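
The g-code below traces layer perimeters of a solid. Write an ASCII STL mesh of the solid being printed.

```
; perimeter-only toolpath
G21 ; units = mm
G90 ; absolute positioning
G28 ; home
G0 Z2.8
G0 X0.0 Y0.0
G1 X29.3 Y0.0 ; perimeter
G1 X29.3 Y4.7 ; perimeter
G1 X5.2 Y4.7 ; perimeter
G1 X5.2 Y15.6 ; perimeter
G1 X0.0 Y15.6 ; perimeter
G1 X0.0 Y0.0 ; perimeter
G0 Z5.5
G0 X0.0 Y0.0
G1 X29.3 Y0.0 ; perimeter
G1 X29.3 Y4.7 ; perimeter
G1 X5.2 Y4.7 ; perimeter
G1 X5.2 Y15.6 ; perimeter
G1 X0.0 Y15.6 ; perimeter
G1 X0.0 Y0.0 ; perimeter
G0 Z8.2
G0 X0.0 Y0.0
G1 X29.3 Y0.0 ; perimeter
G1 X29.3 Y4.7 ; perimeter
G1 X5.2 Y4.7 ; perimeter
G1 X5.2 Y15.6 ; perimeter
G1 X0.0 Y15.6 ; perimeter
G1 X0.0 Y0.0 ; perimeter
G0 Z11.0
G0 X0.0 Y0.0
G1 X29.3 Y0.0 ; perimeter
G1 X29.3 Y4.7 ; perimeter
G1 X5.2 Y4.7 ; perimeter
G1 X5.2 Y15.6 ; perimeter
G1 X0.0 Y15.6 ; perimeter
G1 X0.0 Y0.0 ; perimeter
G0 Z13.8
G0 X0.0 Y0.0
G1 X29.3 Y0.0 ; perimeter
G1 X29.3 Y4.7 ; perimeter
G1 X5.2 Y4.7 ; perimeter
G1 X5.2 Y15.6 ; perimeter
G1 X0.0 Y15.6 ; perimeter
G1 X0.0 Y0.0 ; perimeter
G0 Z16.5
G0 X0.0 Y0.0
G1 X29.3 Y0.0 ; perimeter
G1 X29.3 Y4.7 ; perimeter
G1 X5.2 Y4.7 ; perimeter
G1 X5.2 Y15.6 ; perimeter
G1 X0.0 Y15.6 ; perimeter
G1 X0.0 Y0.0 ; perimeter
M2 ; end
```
solid part
  facet normal 0.0000 0.0000 -1.0000
    outer loop
      vertex 29.3 4.7 0.0
      vertex 29.3 0.0 0.0
      vertex 0.0 0.0 0.0
    endloop
  endfacet
  facet normal 0.0000 0.0000 -1.0000
    outer loop
      vertex 5.2 4.7 0.0
      vertex 29.3 4.7 0.0
      vertex 0.0 0.0 0.0
    endloop
  endfacet
  facet normal 0.0000 0.0000 -1.0000
    outer loop
      vertex 5.2 15.6 0.0
      vertex 5.2 4.7 0.0
      vertex 0.0 0.0 0.0
    endloop
  endfacet
  facet normal 0.0000 0.0000 -1.0000
    outer loop
      vertex 0.0 15.6 0.0
      vertex 5.2 15.6 0.0
      vertex 0.0 0.0 0.0
    endloop
  endfacet
  facet normal 0.0000 0.0000 1.0000
    outer loop
      vertex 0.0 0.0 16.5
      vertex 29.3 0.0 16.5
      vertex 29.3 4.7 16.5
    endloop
  endfacet
  facet normal 0.0000 0.0000 1.0000
    outer loop
      vertex 0.0 0.0 16.5
      vertex 29.3 4.7 16.5
      vertex 5.2 4.7 16.5
    endloop
  endfacet
  facet normal 0.0000 0.0000 1.0000
    outer loop
      vertex 0.0 0.0 16.5
      vertex 5.2 4.7 16.5
      vertex 5.2 15.6 16.5
    endloop
  endfacet
  facet normal 0.0000 0.0000 1.0000
    outer loop
      vertex 0.0 0.0 16.5
      vertex 5.2 15.6 16.5
      vertex 0.0 15.6 16.5
    endloop
  endfacet
  facet normal 0.0000 -1.0000 0.0000
    outer loop
      vertex 0.0 0.0 0.0
      vertex 29.3 0.0 0.0
      vertex 29.3 0.0 16.5
    endloop
  endfacet
  facet normal 0.0000 -1.0000 0.0000
    outer loop
      vertex 0.0 0.0 0.0
      vertex 29.3 0.0 16.5
      vertex 0.0 0.0 16.5
    endloop
  endfacet
  facet normal 1.0000 0.0000 0.0000
    outer loop
      vertex 29.3 0.0 0.0
      vertex 29.3 4.7 0.0
      vertex 29.3 4.7 16.5
    endloop
  endfacet
  facet normal 1.0000 0.0000 0.0000
    outer loop
      vertex 29.3 0.0 0.0
      vertex 29.3 4.7 16.5
      vertex 29.3 0.0 16.5
    endloop
  endfacet
  facet normal 0.0000 1.0000 0.0000
    outer loop
      vertex 29.3 4.7 0.0
      vertex 5.2 4.7 0.0
      vertex 5.2 4.7 16.5
    endloop
  endfacet
  facet normal 0.0000 1.0000 0.0000
    outer loop
      vertex 29.3 4.7 0.0
      vertex 5.2 4.7 16.5
      vertex 29.3 4.7 16.5
    endloop
  endfacet
  facet normal 1.0000 0.0000 0.0000
    outer loop
      vertex 5.2 4.7 0.0
      vertex 5.2 15.6 0.0
      vertex 5.2 15.6 16.5
    endloop
  endfacet
  facet normal 1.0000 0.0000 0.0000
    outer loop
      vertex 5.2 4.7 0.0
      vertex 5.2 15.6 16.5
      vertex 5.2 4.7 16.5
    endloop
  endfacet
  facet normal 0.0000 1.0000 0.0000
    outer loop
      vertex 5.2 15.6 0.0
      vertex 0.0 15.6 0.0
      vertex 0.0 15.6 16.5
    endloop
  endfacet
  facet normal 0.0000 1.0000 0.0000
    outer loop
      vertex 5.2 15.6 0.0
      vertex 0.0 15.6 16.5
      vertex 5.2 15.6 16.5
    endloop
  endfacet
  facet normal -1.0000 0.0000 0.0000
    outer loop
      vertex 0.0 15.6 0.0
      vertex 0.0 0.0 0.0
      vertex 0.0 0.0 16.5
    endloop
  endfacet
  facet normal -1.0000 0.0000 0.0000
    outer loop
      vertex 0.0 15.6 0.0
      vertex 0.0 0.0 16.5
      vertex 0.0 15.6 16.5
    endloop
  endfacet
endsolid part

The G0 Z moves step by Δz≈2.8 mm. Every layer's G1 loop is the same polygon, so the solid is a straight extrusion of it from z=0 to z≈16.5. Closing with flat bottom and top caps and triangulating gives 20 facets — an L-shaped prism: outer 29.3 × 15.6 mm, arm thicknesses ≈ 4.7 mm (horizontal) and 5.2 mm (vertical), extruded 16.5 mm in z.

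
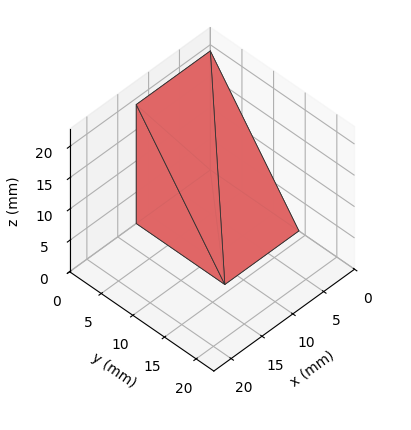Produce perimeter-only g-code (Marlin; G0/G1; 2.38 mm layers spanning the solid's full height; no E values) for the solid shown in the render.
Reading the render: the shape is a wedge (ramp): 12 × 14 mm base, rising to 19 mm along the y=0 edge and sloping linearly to z=0 at y=14 (dimensions read to the nearest mm from the axis ticks). For the g-code, the solid's height is divided into equal slices at the stated Δz and each level perimeter traced with G1 moves after a G0 lift.

; perimeter-only toolpath
G21 ; units = mm
G90 ; absolute positioning
G28 ; home
; layer 1
G0 Z2.38
G0 X0.00 Y0.00
G1 X12.00 Y0.00
G1 X12.00 Y12.25
G1 X0.00 Y12.25
G1 X0.00 Y0.00
; layer 2
G0 Z4.75
G0 X0.00 Y0.00
G1 X12.00 Y0.00
G1 X12.00 Y10.50
G1 X0.00 Y10.50
G1 X0.00 Y0.00
; layer 3
G0 Z7.12
G0 X0.00 Y0.00
G1 X12.00 Y0.00
G1 X12.00 Y8.75
G1 X0.00 Y8.75
G1 X0.00 Y0.00
; layer 4
G0 Z9.50
G0 X0.00 Y0.00
G1 X12.00 Y0.00
G1 X12.00 Y7.00
G1 X0.00 Y7.00
G1 X0.00 Y0.00
; layer 5
G0 Z11.88
G0 X0.00 Y0.00
G1 X12.00 Y0.00
G1 X12.00 Y5.25
G1 X0.00 Y5.25
G1 X0.00 Y0.00
; layer 6
G0 Z14.25
G0 X0.00 Y0.00
G1 X12.00 Y0.00
G1 X12.00 Y3.50
G1 X0.00 Y3.50
G1 X0.00 Y0.00
; layer 7
G0 Z16.62
G0 X0.00 Y0.00
G1 X12.00 Y0.00
G1 X12.00 Y1.75
G1 X0.00 Y1.75
G1 X0.00 Y0.00
M2 ; end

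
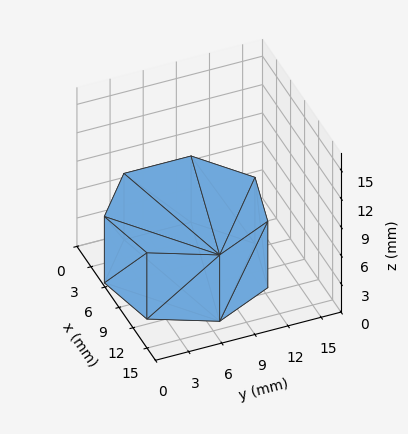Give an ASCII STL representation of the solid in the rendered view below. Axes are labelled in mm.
Reading the render: the shape is a regular 7-sided prism (a cylinder approximated with 7 flat sides), circumscribed radius ≈ 7 mm, height ≈ 7 mm (dimensions read to the nearest mm from the axis ticks). For the STL, each face is triangulated and given an outward normal.

solid part
  facet normal 0.0000 0.0000 -1.0000
    outer loop
      vertex 5.44 13.82 0.00
      vertex 11.36 12.47 0.00
      vertex 14.00 7.00 0.00
    endloop
  endfacet
  facet normal 0.0000 0.0000 -1.0000
    outer loop
      vertex 0.69 10.04 0.00
      vertex 5.44 13.82 0.00
      vertex 14.00 7.00 0.00
    endloop
  endfacet
  facet normal 0.0000 0.0000 -1.0000
    outer loop
      vertex 0.69 3.96 0.00
      vertex 0.69 10.04 0.00
      vertex 14.00 7.00 0.00
    endloop
  endfacet
  facet normal 0.0000 0.0000 -1.0000
    outer loop
      vertex 5.44 0.18 0.00
      vertex 0.69 3.96 0.00
      vertex 14.00 7.00 0.00
    endloop
  endfacet
  facet normal 0.0000 0.0000 -1.0000
    outer loop
      vertex 11.36 1.53 0.00
      vertex 5.44 0.18 0.00
      vertex 14.00 7.00 0.00
    endloop
  endfacet
  facet normal 0.0000 0.0000 1.0000
    outer loop
      vertex 14.00 7.00 7.00
      vertex 11.36 12.47 7.00
      vertex 5.44 13.82 7.00
    endloop
  endfacet
  facet normal 0.0000 0.0000 1.0000
    outer loop
      vertex 14.00 7.00 7.00
      vertex 5.44 13.82 7.00
      vertex 0.69 10.04 7.00
    endloop
  endfacet
  facet normal 0.0000 0.0000 1.0000
    outer loop
      vertex 14.00 7.00 7.00
      vertex 0.69 10.04 7.00
      vertex 0.69 3.96 7.00
    endloop
  endfacet
  facet normal 0.0000 0.0000 1.0000
    outer loop
      vertex 14.00 7.00 7.00
      vertex 0.69 3.96 7.00
      vertex 5.44 0.18 7.00
    endloop
  endfacet
  facet normal 0.0000 0.0000 1.0000
    outer loop
      vertex 14.00 7.00 7.00
      vertex 5.44 0.18 7.00
      vertex 11.36 1.53 7.00
    endloop
  endfacet
  facet normal 0.9006 0.4347 0.0000
    outer loop
      vertex 14.00 7.00 0.00
      vertex 11.36 12.47 0.00
      vertex 11.36 12.47 7.00
    endloop
  endfacet
  facet normal 0.9006 0.4347 0.0000
    outer loop
      vertex 14.00 7.00 0.00
      vertex 11.36 12.47 7.00
      vertex 14.00 7.00 7.00
    endloop
  endfacet
  facet normal 0.2223 0.9750 0.0000
    outer loop
      vertex 11.36 12.47 0.00
      vertex 5.44 13.82 0.00
      vertex 5.44 13.82 7.00
    endloop
  endfacet
  facet normal 0.2223 0.9750 0.0000
    outer loop
      vertex 11.36 12.47 0.00
      vertex 5.44 13.82 7.00
      vertex 11.36 12.47 7.00
    endloop
  endfacet
  facet normal -0.6227 0.7825 0.0000
    outer loop
      vertex 5.44 13.82 0.00
      vertex 0.69 10.04 0.00
      vertex 0.69 10.04 7.00
    endloop
  endfacet
  facet normal -0.6227 0.7825 0.0000
    outer loop
      vertex 5.44 13.82 0.00
      vertex 0.69 10.04 7.00
      vertex 5.44 13.82 7.00
    endloop
  endfacet
  facet normal -1.0000 0.0000 0.0000
    outer loop
      vertex 0.69 10.04 0.00
      vertex 0.69 3.96 0.00
      vertex 0.69 3.96 7.00
    endloop
  endfacet
  facet normal -1.0000 0.0000 0.0000
    outer loop
      vertex 0.69 10.04 0.00
      vertex 0.69 3.96 7.00
      vertex 0.69 10.04 7.00
    endloop
  endfacet
  facet normal -0.6227 -0.7825 0.0000
    outer loop
      vertex 0.69 3.96 0.00
      vertex 5.44 0.18 0.00
      vertex 5.44 0.18 7.00
    endloop
  endfacet
  facet normal -0.6227 -0.7825 0.0000
    outer loop
      vertex 0.69 3.96 0.00
      vertex 5.44 0.18 7.00
      vertex 0.69 3.96 7.00
    endloop
  endfacet
  facet normal 0.2223 -0.9750 0.0000
    outer loop
      vertex 5.44 0.18 0.00
      vertex 11.36 1.53 0.00
      vertex 11.36 1.53 7.00
    endloop
  endfacet
  facet normal 0.2223 -0.9750 0.0000
    outer loop
      vertex 5.44 0.18 0.00
      vertex 11.36 1.53 7.00
      vertex 5.44 0.18 7.00
    endloop
  endfacet
  facet normal 0.9006 -0.4347 0.0000
    outer loop
      vertex 11.36 1.53 0.00
      vertex 14.00 7.00 0.00
      vertex 14.00 7.00 7.00
    endloop
  endfacet
  facet normal 0.9006 -0.4347 0.0000
    outer loop
      vertex 11.36 1.53 0.00
      vertex 14.00 7.00 7.00
      vertex 11.36 1.53 7.00
    endloop
  endfacet
endsolid part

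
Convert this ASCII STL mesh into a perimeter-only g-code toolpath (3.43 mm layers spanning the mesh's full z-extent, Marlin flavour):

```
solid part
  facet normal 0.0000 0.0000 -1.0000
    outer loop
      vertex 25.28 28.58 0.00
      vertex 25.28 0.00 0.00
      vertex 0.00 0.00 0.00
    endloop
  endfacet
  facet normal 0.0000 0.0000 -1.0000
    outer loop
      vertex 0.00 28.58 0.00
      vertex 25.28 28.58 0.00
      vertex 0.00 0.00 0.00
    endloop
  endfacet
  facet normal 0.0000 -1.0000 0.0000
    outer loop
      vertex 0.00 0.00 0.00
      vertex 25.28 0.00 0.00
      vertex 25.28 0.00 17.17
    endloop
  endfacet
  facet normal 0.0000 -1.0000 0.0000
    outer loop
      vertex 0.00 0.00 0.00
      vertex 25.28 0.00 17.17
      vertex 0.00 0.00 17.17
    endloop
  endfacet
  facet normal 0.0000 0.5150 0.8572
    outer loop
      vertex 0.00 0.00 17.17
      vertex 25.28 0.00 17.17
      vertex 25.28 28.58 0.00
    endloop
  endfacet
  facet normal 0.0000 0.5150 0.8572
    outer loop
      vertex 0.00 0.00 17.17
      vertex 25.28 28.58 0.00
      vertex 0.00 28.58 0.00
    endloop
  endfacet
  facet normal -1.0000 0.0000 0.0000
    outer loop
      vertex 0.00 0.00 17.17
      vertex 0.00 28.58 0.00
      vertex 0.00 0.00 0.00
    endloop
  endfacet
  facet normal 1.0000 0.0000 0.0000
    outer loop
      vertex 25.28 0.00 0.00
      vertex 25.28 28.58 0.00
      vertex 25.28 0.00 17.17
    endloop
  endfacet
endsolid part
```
; perimeter-only toolpath
G21 ; units = mm
G90 ; absolute positioning
G28 ; home
; layer 1
G0 Z3.43
G0 X0.00 Y0.00
G1 X25.28 Y0.00
G1 X25.28 Y22.86
G1 X0.00 Y22.86
G1 X0.00 Y0.00
; layer 2
G0 Z6.87
G0 X0.00 Y0.00
G1 X25.28 Y0.00
G1 X25.28 Y17.15
G1 X0.00 Y17.15
G1 X0.00 Y0.00
; layer 3
G0 Z10.30
G0 X0.00 Y0.00
G1 X25.28 Y0.00
G1 X25.28 Y11.43
G1 X0.00 Y11.43
G1 X0.00 Y0.00
; layer 4
G0 Z13.74
G0 X0.00 Y0.00
G1 X25.28 Y0.00
G1 X25.28 Y5.72
G1 X0.00 Y5.72
G1 X0.00 Y0.00
M2 ; end

The solid is a wedge (ramp): 25.3 × 28.6 mm base, rising to 17.2 mm along the y=0 edge and sloping linearly to z=0 at y=28.6. Slicing at Δz = 3.43 mm — 5 equal slices spanning the solid's height, so layer i sits at z = i·h/5 — gives 4 non-empty perimeters. Each is a 4-segment closed polygon; G0 lifts to the layer z and rapids to the start vertex, then G1 traces the edges. The cross-section shrinks linearly with z (the slice at the apex is degenerate and omitted).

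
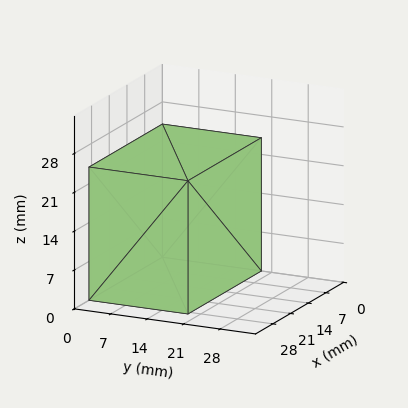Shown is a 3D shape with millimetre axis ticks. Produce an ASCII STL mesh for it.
Reading the render: the shape is a rectangular box, roughly 29 × 19 mm footprint and 24 mm tall (dimensions read to the nearest mm from the axis ticks). For the STL, each face is triangulated and given an outward normal.

solid part
  facet normal 0.0000 0.0000 -1.0000
    outer loop
      vertex 29.000 19.000 0.000
      vertex 29.000 0.000 0.000
      vertex 0.000 0.000 0.000
    endloop
  endfacet
  facet normal 0.0000 0.0000 -1.0000
    outer loop
      vertex 0.000 19.000 0.000
      vertex 29.000 19.000 0.000
      vertex 0.000 0.000 0.000
    endloop
  endfacet
  facet normal 0.0000 0.0000 1.0000
    outer loop
      vertex 0.000 0.000 24.000
      vertex 29.000 0.000 24.000
      vertex 29.000 19.000 24.000
    endloop
  endfacet
  facet normal 0.0000 0.0000 1.0000
    outer loop
      vertex 0.000 0.000 24.000
      vertex 29.000 19.000 24.000
      vertex 0.000 19.000 24.000
    endloop
  endfacet
  facet normal 0.0000 -1.0000 0.0000
    outer loop
      vertex 0.000 0.000 0.000
      vertex 29.000 0.000 0.000
      vertex 29.000 0.000 24.000
    endloop
  endfacet
  facet normal 0.0000 -1.0000 0.0000
    outer loop
      vertex 0.000 0.000 0.000
      vertex 29.000 0.000 24.000
      vertex 0.000 0.000 24.000
    endloop
  endfacet
  facet normal 0.0000 1.0000 0.0000
    outer loop
      vertex 29.000 19.000 24.000
      vertex 29.000 19.000 0.000
      vertex 0.000 19.000 0.000
    endloop
  endfacet
  facet normal 0.0000 1.0000 0.0000
    outer loop
      vertex 0.000 19.000 24.000
      vertex 29.000 19.000 24.000
      vertex 0.000 19.000 0.000
    endloop
  endfacet
  facet normal -1.0000 0.0000 0.0000
    outer loop
      vertex 0.000 19.000 24.000
      vertex 0.000 19.000 0.000
      vertex 0.000 0.000 0.000
    endloop
  endfacet
  facet normal -1.0000 0.0000 0.0000
    outer loop
      vertex 0.000 0.000 24.000
      vertex 0.000 19.000 24.000
      vertex 0.000 0.000 0.000
    endloop
  endfacet
  facet normal 1.0000 0.0000 0.0000
    outer loop
      vertex 29.000 0.000 0.000
      vertex 29.000 19.000 0.000
      vertex 29.000 19.000 24.000
    endloop
  endfacet
  facet normal 1.0000 0.0000 0.0000
    outer loop
      vertex 29.000 0.000 0.000
      vertex 29.000 19.000 24.000
      vertex 29.000 0.000 24.000
    endloop
  endfacet
endsolid part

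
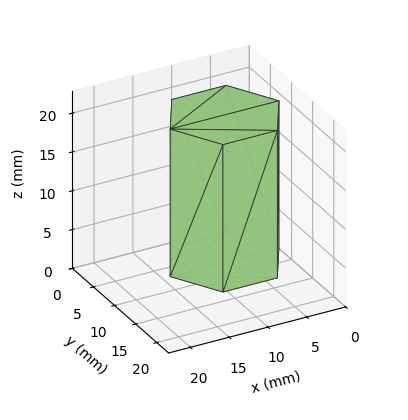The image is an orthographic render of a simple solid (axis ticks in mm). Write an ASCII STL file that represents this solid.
Reading the render: the shape is a regular 6-sided prism (a cylinder approximated with 6 flat sides), circumscribed radius ≈ 7 mm, height ≈ 19 mm (dimensions read to the nearest mm from the axis ticks). For the STL, each face is triangulated and given an outward normal.

solid part
  facet normal 0.0000 0.0000 -1.0000
    outer loop
      vertex 3.500 13.062 0.000
      vertex 10.500 13.062 0.000
      vertex 14.000 7.000 0.000
    endloop
  endfacet
  facet normal 0.0000 0.0000 -1.0000
    outer loop
      vertex 0.000 7.000 0.000
      vertex 3.500 13.062 0.000
      vertex 14.000 7.000 0.000
    endloop
  endfacet
  facet normal 0.0000 0.0000 -1.0000
    outer loop
      vertex 3.500 0.938 0.000
      vertex 0.000 7.000 0.000
      vertex 14.000 7.000 0.000
    endloop
  endfacet
  facet normal 0.0000 0.0000 -1.0000
    outer loop
      vertex 10.500 0.938 0.000
      vertex 3.500 0.938 0.000
      vertex 14.000 7.000 0.000
    endloop
  endfacet
  facet normal 0.0000 0.0000 1.0000
    outer loop
      vertex 14.000 7.000 19.000
      vertex 10.500 13.062 19.000
      vertex 3.500 13.062 19.000
    endloop
  endfacet
  facet normal 0.0000 0.0000 1.0000
    outer loop
      vertex 14.000 7.000 19.000
      vertex 3.500 13.062 19.000
      vertex 0.000 7.000 19.000
    endloop
  endfacet
  facet normal 0.0000 0.0000 1.0000
    outer loop
      vertex 14.000 7.000 19.000
      vertex 0.000 7.000 19.000
      vertex 3.500 0.938 19.000
    endloop
  endfacet
  facet normal 0.0000 0.0000 1.0000
    outer loop
      vertex 14.000 7.000 19.000
      vertex 3.500 0.938 19.000
      vertex 10.500 0.938 19.000
    endloop
  endfacet
  facet normal 0.8660 0.5000 0.0000
    outer loop
      vertex 14.000 7.000 0.000
      vertex 10.500 13.062 0.000
      vertex 10.500 13.062 19.000
    endloop
  endfacet
  facet normal 0.8660 0.5000 0.0000
    outer loop
      vertex 14.000 7.000 0.000
      vertex 10.500 13.062 19.000
      vertex 14.000 7.000 19.000
    endloop
  endfacet
  facet normal 0.0000 1.0000 0.0000
    outer loop
      vertex 10.500 13.062 0.000
      vertex 3.500 13.062 0.000
      vertex 3.500 13.062 19.000
    endloop
  endfacet
  facet normal 0.0000 1.0000 0.0000
    outer loop
      vertex 10.500 13.062 0.000
      vertex 3.500 13.062 19.000
      vertex 10.500 13.062 19.000
    endloop
  endfacet
  facet normal -0.8660 0.5000 0.0000
    outer loop
      vertex 3.500 13.062 0.000
      vertex 0.000 7.000 0.000
      vertex 0.000 7.000 19.000
    endloop
  endfacet
  facet normal -0.8660 0.5000 0.0000
    outer loop
      vertex 3.500 13.062 0.000
      vertex 0.000 7.000 19.000
      vertex 3.500 13.062 19.000
    endloop
  endfacet
  facet normal -0.8660 -0.5000 0.0000
    outer loop
      vertex 0.000 7.000 0.000
      vertex 3.500 0.938 0.000
      vertex 3.500 0.938 19.000
    endloop
  endfacet
  facet normal -0.8660 -0.5000 0.0000
    outer loop
      vertex 0.000 7.000 0.000
      vertex 3.500 0.938 19.000
      vertex 0.000 7.000 19.000
    endloop
  endfacet
  facet normal 0.0000 -1.0000 0.0000
    outer loop
      vertex 3.500 0.938 0.000
      vertex 10.500 0.938 0.000
      vertex 10.500 0.938 19.000
    endloop
  endfacet
  facet normal 0.0000 -1.0000 0.0000
    outer loop
      vertex 3.500 0.938 0.000
      vertex 10.500 0.938 19.000
      vertex 3.500 0.938 19.000
    endloop
  endfacet
  facet normal 0.8660 -0.5000 0.0000
    outer loop
      vertex 10.500 0.938 0.000
      vertex 14.000 7.000 0.000
      vertex 14.000 7.000 19.000
    endloop
  endfacet
  facet normal 0.8660 -0.5000 0.0000
    outer loop
      vertex 10.500 0.938 0.000
      vertex 14.000 7.000 19.000
      vertex 10.500 0.938 19.000
    endloop
  endfacet
endsolid part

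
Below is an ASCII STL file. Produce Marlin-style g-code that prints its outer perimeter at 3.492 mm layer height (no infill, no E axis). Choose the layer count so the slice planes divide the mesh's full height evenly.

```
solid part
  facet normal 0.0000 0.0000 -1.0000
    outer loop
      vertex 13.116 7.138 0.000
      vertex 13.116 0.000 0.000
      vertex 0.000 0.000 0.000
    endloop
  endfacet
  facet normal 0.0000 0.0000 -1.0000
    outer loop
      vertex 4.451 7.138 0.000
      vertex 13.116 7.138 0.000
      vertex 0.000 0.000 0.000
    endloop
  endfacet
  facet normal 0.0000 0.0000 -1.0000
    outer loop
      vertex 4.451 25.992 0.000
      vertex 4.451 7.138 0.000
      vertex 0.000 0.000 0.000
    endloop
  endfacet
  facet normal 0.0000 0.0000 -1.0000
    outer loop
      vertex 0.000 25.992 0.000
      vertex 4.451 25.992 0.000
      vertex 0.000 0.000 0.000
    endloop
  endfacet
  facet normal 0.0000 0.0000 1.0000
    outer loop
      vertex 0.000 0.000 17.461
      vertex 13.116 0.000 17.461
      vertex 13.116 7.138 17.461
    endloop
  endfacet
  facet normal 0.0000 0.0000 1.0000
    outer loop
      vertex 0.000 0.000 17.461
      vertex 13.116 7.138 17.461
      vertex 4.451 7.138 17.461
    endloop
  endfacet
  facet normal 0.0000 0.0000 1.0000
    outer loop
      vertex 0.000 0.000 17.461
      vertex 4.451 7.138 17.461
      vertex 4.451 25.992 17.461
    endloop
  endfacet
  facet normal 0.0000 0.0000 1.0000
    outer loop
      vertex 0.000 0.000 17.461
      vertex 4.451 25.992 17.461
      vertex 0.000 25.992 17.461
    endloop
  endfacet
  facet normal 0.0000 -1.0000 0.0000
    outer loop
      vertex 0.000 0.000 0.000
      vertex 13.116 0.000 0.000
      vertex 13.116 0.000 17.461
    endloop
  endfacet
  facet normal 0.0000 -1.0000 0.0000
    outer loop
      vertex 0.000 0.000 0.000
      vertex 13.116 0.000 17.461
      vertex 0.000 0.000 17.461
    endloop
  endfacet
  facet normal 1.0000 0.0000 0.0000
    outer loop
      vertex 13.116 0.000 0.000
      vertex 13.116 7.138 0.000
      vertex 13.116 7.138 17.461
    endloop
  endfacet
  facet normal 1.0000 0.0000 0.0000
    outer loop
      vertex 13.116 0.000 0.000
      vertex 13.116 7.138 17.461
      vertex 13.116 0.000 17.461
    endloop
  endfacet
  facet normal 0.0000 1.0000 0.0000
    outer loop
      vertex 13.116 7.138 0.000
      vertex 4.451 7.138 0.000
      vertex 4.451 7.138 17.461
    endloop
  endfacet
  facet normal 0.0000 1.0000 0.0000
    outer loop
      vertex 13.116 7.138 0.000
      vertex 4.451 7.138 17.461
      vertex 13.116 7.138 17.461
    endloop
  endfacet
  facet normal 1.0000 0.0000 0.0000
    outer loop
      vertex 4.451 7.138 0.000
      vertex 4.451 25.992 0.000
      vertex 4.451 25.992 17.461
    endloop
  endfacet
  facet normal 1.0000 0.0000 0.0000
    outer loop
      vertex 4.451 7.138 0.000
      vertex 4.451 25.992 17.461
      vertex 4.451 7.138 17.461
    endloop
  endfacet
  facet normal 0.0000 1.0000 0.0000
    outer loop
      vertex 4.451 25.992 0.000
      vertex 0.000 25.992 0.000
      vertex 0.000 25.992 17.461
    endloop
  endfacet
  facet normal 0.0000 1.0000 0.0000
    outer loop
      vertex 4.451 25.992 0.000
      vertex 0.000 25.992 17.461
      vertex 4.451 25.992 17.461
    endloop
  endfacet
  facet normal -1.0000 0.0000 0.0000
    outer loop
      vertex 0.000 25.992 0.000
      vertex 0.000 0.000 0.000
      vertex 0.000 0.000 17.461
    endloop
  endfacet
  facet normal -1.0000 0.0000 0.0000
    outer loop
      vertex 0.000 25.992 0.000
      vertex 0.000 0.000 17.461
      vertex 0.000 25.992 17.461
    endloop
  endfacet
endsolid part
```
; perimeter-only toolpath
G21 ; units = mm
G90 ; absolute positioning
G28 ; home
; layer 1
G0 Z3.492
G0 X0.000 Y0.000
G1 X13.116 Y0.000
G1 X13.116 Y7.138
G1 X4.451 Y7.138
G1 X4.451 Y25.992
G1 X0.000 Y25.992
G1 X0.000 Y0.000
; layer 2
G0 Z6.984
G0 X0.000 Y0.000
G1 X13.116 Y0.000
G1 X13.116 Y7.138
G1 X4.451 Y7.138
G1 X4.451 Y25.992
G1 X0.000 Y25.992
G1 X0.000 Y0.000
; layer 3
G0 Z10.477
G0 X0.000 Y0.000
G1 X13.116 Y0.000
G1 X13.116 Y7.138
G1 X4.451 Y7.138
G1 X4.451 Y25.992
G1 X0.000 Y25.992
G1 X0.000 Y0.000
; layer 4
G0 Z13.969
G0 X0.000 Y0.000
G1 X13.116 Y0.000
G1 X13.116 Y7.138
G1 X4.451 Y7.138
G1 X4.451 Y25.992
G1 X0.000 Y25.992
G1 X0.000 Y0.000
; layer 5
G0 Z17.461
G0 X0.000 Y0.000
G1 X13.116 Y0.000
G1 X13.116 Y7.138
G1 X4.451 Y7.138
G1 X4.451 Y25.992
G1 X0.000 Y25.992
G1 X0.000 Y0.000
M2 ; end

The solid is an L-shaped prism: outer 13.1 × 26 mm, arm thicknesses ≈ 7.14 mm (horizontal) and 4.45 mm (vertical), extruded 17.5 mm in z. Slicing at Δz = 3.492 mm — 5 equal slices spanning the solid's height, so layer i sits at z = i·h/5 — gives 5 non-empty perimeters. Each is a 6-segment closed polygon; G0 lifts to the layer z and rapids to the start vertex, then G1 traces the edges.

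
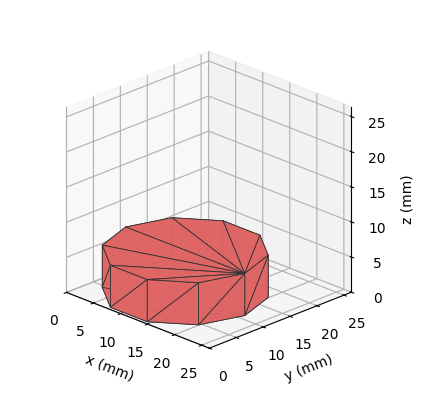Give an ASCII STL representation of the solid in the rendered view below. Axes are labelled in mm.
Reading the render: the shape is a regular 10-sided prism (a cylinder approximated with 10 flat sides), circumscribed radius ≈ 11 mm, height ≈ 6 mm (dimensions read to the nearest mm from the axis ticks). For the STL, each face is triangulated and given an outward normal.

solid part
  facet normal 0.0000 0.0000 -1.0000
    outer loop
      vertex 14.399 21.462 0.000
      vertex 19.899 17.466 0.000
      vertex 22.000 11.000 0.000
    endloop
  endfacet
  facet normal 0.0000 0.0000 -1.0000
    outer loop
      vertex 7.601 21.462 0.000
      vertex 14.399 21.462 0.000
      vertex 22.000 11.000 0.000
    endloop
  endfacet
  facet normal 0.0000 0.0000 -1.0000
    outer loop
      vertex 2.101 17.466 0.000
      vertex 7.601 21.462 0.000
      vertex 22.000 11.000 0.000
    endloop
  endfacet
  facet normal 0.0000 0.0000 -1.0000
    outer loop
      vertex 0.000 11.000 0.000
      vertex 2.101 17.466 0.000
      vertex 22.000 11.000 0.000
    endloop
  endfacet
  facet normal 0.0000 0.0000 -1.0000
    outer loop
      vertex 2.101 4.534 0.000
      vertex 0.000 11.000 0.000
      vertex 22.000 11.000 0.000
    endloop
  endfacet
  facet normal 0.0000 0.0000 -1.0000
    outer loop
      vertex 7.601 0.538 0.000
      vertex 2.101 4.534 0.000
      vertex 22.000 11.000 0.000
    endloop
  endfacet
  facet normal 0.0000 0.0000 -1.0000
    outer loop
      vertex 14.399 0.538 0.000
      vertex 7.601 0.538 0.000
      vertex 22.000 11.000 0.000
    endloop
  endfacet
  facet normal 0.0000 0.0000 -1.0000
    outer loop
      vertex 19.899 4.534 0.000
      vertex 14.399 0.538 0.000
      vertex 22.000 11.000 0.000
    endloop
  endfacet
  facet normal 0.0000 0.0000 1.0000
    outer loop
      vertex 22.000 11.000 6.000
      vertex 19.899 17.466 6.000
      vertex 14.399 21.462 6.000
    endloop
  endfacet
  facet normal 0.0000 0.0000 1.0000
    outer loop
      vertex 22.000 11.000 6.000
      vertex 14.399 21.462 6.000
      vertex 7.601 21.462 6.000
    endloop
  endfacet
  facet normal 0.0000 0.0000 1.0000
    outer loop
      vertex 22.000 11.000 6.000
      vertex 7.601 21.462 6.000
      vertex 2.101 17.466 6.000
    endloop
  endfacet
  facet normal 0.0000 0.0000 1.0000
    outer loop
      vertex 22.000 11.000 6.000
      vertex 2.101 17.466 6.000
      vertex 0.000 11.000 6.000
    endloop
  endfacet
  facet normal 0.0000 0.0000 1.0000
    outer loop
      vertex 22.000 11.000 6.000
      vertex 0.000 11.000 6.000
      vertex 2.101 4.534 6.000
    endloop
  endfacet
  facet normal 0.0000 0.0000 1.0000
    outer loop
      vertex 22.000 11.000 6.000
      vertex 2.101 4.534 6.000
      vertex 7.601 0.538 6.000
    endloop
  endfacet
  facet normal 0.0000 0.0000 1.0000
    outer loop
      vertex 22.000 11.000 6.000
      vertex 7.601 0.538 6.000
      vertex 14.399 0.538 6.000
    endloop
  endfacet
  facet normal 0.0000 0.0000 1.0000
    outer loop
      vertex 22.000 11.000 6.000
      vertex 14.399 0.538 6.000
      vertex 19.899 4.534 6.000
    endloop
  endfacet
  facet normal 0.9511 0.3090 0.0000
    outer loop
      vertex 22.000 11.000 0.000
      vertex 19.899 17.466 0.000
      vertex 19.899 17.466 6.000
    endloop
  endfacet
  facet normal 0.9511 0.3090 0.0000
    outer loop
      vertex 22.000 11.000 0.000
      vertex 19.899 17.466 6.000
      vertex 22.000 11.000 6.000
    endloop
  endfacet
  facet normal 0.5878 0.8090 0.0000
    outer loop
      vertex 19.899 17.466 0.000
      vertex 14.399 21.462 0.000
      vertex 14.399 21.462 6.000
    endloop
  endfacet
  facet normal 0.5878 0.8090 0.0000
    outer loop
      vertex 19.899 17.466 0.000
      vertex 14.399 21.462 6.000
      vertex 19.899 17.466 6.000
    endloop
  endfacet
  facet normal 0.0000 1.0000 0.0000
    outer loop
      vertex 14.399 21.462 0.000
      vertex 7.601 21.462 0.000
      vertex 7.601 21.462 6.000
    endloop
  endfacet
  facet normal 0.0000 1.0000 0.0000
    outer loop
      vertex 14.399 21.462 0.000
      vertex 7.601 21.462 6.000
      vertex 14.399 21.462 6.000
    endloop
  endfacet
  facet normal -0.5878 0.8090 0.0000
    outer loop
      vertex 7.601 21.462 0.000
      vertex 2.101 17.466 0.000
      vertex 2.101 17.466 6.000
    endloop
  endfacet
  facet normal -0.5878 0.8090 0.0000
    outer loop
      vertex 7.601 21.462 0.000
      vertex 2.101 17.466 6.000
      vertex 7.601 21.462 6.000
    endloop
  endfacet
  facet normal -0.9511 0.3090 0.0000
    outer loop
      vertex 2.101 17.466 0.000
      vertex 0.000 11.000 0.000
      vertex 0.000 11.000 6.000
    endloop
  endfacet
  facet normal -0.9511 0.3090 0.0000
    outer loop
      vertex 2.101 17.466 0.000
      vertex 0.000 11.000 6.000
      vertex 2.101 17.466 6.000
    endloop
  endfacet
  facet normal -0.9511 -0.3090 0.0000
    outer loop
      vertex 0.000 11.000 0.000
      vertex 2.101 4.534 0.000
      vertex 2.101 4.534 6.000
    endloop
  endfacet
  facet normal -0.9511 -0.3090 0.0000
    outer loop
      vertex 0.000 11.000 0.000
      vertex 2.101 4.534 6.000
      vertex 0.000 11.000 6.000
    endloop
  endfacet
  facet normal -0.5878 -0.8090 0.0000
    outer loop
      vertex 2.101 4.534 0.000
      vertex 7.601 0.538 0.000
      vertex 7.601 0.538 6.000
    endloop
  endfacet
  facet normal -0.5878 -0.8090 0.0000
    outer loop
      vertex 2.101 4.534 0.000
      vertex 7.601 0.538 6.000
      vertex 2.101 4.534 6.000
    endloop
  endfacet
  facet normal 0.0000 -1.0000 0.0000
    outer loop
      vertex 7.601 0.538 0.000
      vertex 14.399 0.538 0.000
      vertex 14.399 0.538 6.000
    endloop
  endfacet
  facet normal 0.0000 -1.0000 0.0000
    outer loop
      vertex 7.601 0.538 0.000
      vertex 14.399 0.538 6.000
      vertex 7.601 0.538 6.000
    endloop
  endfacet
  facet normal 0.5878 -0.8090 0.0000
    outer loop
      vertex 14.399 0.538 0.000
      vertex 19.899 4.534 0.000
      vertex 19.899 4.534 6.000
    endloop
  endfacet
  facet normal 0.5878 -0.8090 0.0000
    outer loop
      vertex 14.399 0.538 0.000
      vertex 19.899 4.534 6.000
      vertex 14.399 0.538 6.000
    endloop
  endfacet
  facet normal 0.9511 -0.3090 0.0000
    outer loop
      vertex 19.899 4.534 0.000
      vertex 22.000 11.000 0.000
      vertex 22.000 11.000 6.000
    endloop
  endfacet
  facet normal 0.9511 -0.3090 0.0000
    outer loop
      vertex 19.899 4.534 0.000
      vertex 22.000 11.000 6.000
      vertex 19.899 4.534 6.000
    endloop
  endfacet
endsolid part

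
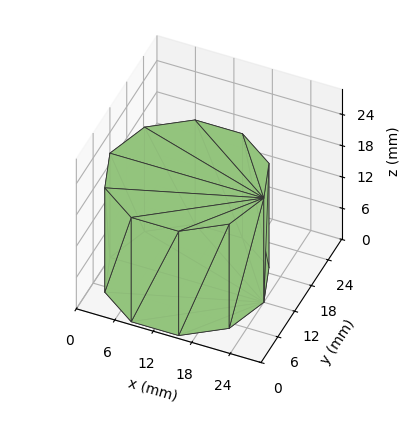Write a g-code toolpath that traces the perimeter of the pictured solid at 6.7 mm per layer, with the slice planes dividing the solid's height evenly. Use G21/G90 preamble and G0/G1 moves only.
Reading the render: the shape is a regular 10-sided prism (a cylinder approximated with 10 flat sides), circumscribed radius ≈ 12 mm, height ≈ 20 mm (dimensions read to the nearest mm from the axis ticks). For the g-code, the solid's height is divided into equal slices at the stated Δz and each level perimeter traced with G1 moves after a G0 lift.

; perimeter-only toolpath
G21 ; units = mm
G90 ; absolute positioning
G28 ; home
; layer 1
G0 Z6.7
G0 X24.0 Y12.0
G1 X21.7 Y19.1
G1 X15.7 Y23.4
G1 X8.3 Y23.4
G1 X2.3 Y19.1
G1 X0.0 Y12.0
G1 X2.3 Y4.9
G1 X8.3 Y0.6
G1 X15.7 Y0.6
G1 X21.7 Y4.9
G1 X24.0 Y12.0
; layer 2
G0 Z13.3
G0 X24.0 Y12.0
G1 X21.7 Y19.1
G1 X15.7 Y23.4
G1 X8.3 Y23.4
G1 X2.3 Y19.1
G1 X0.0 Y12.0
G1 X2.3 Y4.9
G1 X8.3 Y0.6
G1 X15.7 Y0.6
G1 X21.7 Y4.9
G1 X24.0 Y12.0
; layer 3
G0 Z20.0
G0 X24.0 Y12.0
G1 X21.7 Y19.1
G1 X15.7 Y23.4
G1 X8.3 Y23.4
G1 X2.3 Y19.1
G1 X0.0 Y12.0
G1 X2.3 Y4.9
G1 X8.3 Y0.6
G1 X15.7 Y0.6
G1 X21.7 Y4.9
G1 X24.0 Y12.0
M2 ; end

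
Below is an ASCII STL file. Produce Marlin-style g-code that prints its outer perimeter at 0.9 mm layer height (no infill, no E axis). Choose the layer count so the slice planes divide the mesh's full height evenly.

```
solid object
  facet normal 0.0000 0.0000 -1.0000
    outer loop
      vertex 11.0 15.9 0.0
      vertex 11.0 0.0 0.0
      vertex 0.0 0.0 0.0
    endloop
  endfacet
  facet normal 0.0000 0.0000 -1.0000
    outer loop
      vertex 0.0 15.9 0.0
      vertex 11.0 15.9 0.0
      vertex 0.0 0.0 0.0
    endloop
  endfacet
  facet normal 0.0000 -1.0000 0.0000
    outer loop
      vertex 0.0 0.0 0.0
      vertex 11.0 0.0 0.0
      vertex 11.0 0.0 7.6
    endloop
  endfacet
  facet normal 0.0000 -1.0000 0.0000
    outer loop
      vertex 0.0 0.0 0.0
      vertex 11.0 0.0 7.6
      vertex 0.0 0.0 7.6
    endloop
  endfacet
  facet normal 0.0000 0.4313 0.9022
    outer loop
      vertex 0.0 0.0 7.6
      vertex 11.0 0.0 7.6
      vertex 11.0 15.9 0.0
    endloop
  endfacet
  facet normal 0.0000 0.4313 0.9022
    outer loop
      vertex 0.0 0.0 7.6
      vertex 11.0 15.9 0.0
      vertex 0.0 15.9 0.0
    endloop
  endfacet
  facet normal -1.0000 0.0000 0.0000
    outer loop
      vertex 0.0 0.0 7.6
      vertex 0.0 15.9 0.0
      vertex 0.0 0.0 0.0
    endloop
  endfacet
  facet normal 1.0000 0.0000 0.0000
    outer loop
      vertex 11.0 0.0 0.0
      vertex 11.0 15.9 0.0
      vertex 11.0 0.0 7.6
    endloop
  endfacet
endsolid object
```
; perimeter-only toolpath
G21 ; units = mm
G90 ; absolute positioning
G28 ; home
; layer 1
G0 Z0.9
G0 X0.0 Y0.0
G1 X11.0 Y0.0
G1 X11.0 Y13.9
G1 X0.0 Y13.9
G1 X0.0 Y0.0
; layer 2
G0 Z1.9
G0 X0.0 Y0.0
G1 X11.0 Y0.0
G1 X11.0 Y11.9
G1 X0.0 Y11.9
G1 X0.0 Y0.0
; layer 3
G0 Z2.8
G0 X0.0 Y0.0
G1 X11.0 Y0.0
G1 X11.0 Y9.9
G1 X0.0 Y9.9
G1 X0.0 Y0.0
; layer 4
G0 Z3.8
G0 X0.0 Y0.0
G1 X11.0 Y0.0
G1 X11.0 Y8.0
G1 X0.0 Y8.0
G1 X0.0 Y0.0
; layer 5
G0 Z4.8
G0 X0.0 Y0.0
G1 X11.0 Y0.0
G1 X11.0 Y6.0
G1 X0.0 Y6.0
G1 X0.0 Y0.0
; layer 6
G0 Z5.7
G0 X0.0 Y0.0
G1 X11.0 Y0.0
G1 X11.0 Y4.0
G1 X0.0 Y4.0
G1 X0.0 Y0.0
; layer 7
G0 Z6.6
G0 X0.0 Y0.0
G1 X11.0 Y0.0
G1 X11.0 Y2.0
G1 X0.0 Y2.0
G1 X0.0 Y0.0
M2 ; end

The solid is a wedge (ramp): 11 × 15.9 mm base, rising to 7.6 mm along the y=0 edge and sloping linearly to z=0 at y=15.9. Slicing at Δz = 0.9 mm — 8 equal slices spanning the solid's height, so layer i sits at z = i·h/8 — gives 7 non-empty perimeters. Each is a 4-segment closed polygon; G0 lifts to the layer z and rapids to the start vertex, then G1 traces the edges. The cross-section shrinks linearly with z (the slice at the apex is degenerate and omitted).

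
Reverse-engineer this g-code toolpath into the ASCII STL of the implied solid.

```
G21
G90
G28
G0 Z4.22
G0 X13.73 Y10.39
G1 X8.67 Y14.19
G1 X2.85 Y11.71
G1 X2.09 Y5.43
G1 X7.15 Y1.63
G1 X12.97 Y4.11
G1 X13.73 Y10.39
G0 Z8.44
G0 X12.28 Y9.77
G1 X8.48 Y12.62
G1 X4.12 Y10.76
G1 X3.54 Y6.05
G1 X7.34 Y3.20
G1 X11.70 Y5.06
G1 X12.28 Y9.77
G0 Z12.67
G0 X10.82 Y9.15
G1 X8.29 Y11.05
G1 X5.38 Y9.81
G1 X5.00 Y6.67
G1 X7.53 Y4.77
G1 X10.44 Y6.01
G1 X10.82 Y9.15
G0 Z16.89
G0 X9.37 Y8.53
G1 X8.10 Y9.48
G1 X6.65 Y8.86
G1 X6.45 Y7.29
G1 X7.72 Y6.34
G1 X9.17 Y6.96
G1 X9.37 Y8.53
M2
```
solid part
  facet normal 0.0000 0.0000 -1.0000
    outer loop
      vertex 1.59 12.66 0.00
      vertex 8.86 15.76 0.00
      vertex 15.19 11.01 0.00
    endloop
  endfacet
  facet normal 0.0000 0.0000 -1.0000
    outer loop
      vertex 0.63 4.81 0.00
      vertex 1.59 12.66 0.00
      vertex 15.19 11.01 0.00
    endloop
  endfacet
  facet normal 0.0000 0.0000 -1.0000
    outer loop
      vertex 6.96 0.06 0.00
      vertex 0.63 4.81 0.00
      vertex 15.19 11.01 0.00
    endloop
  endfacet
  facet normal 0.0000 0.0000 -1.0000
    outer loop
      vertex 14.23 3.16 0.00
      vertex 6.96 0.06 0.00
      vertex 15.19 11.01 0.00
    endloop
  endfacet
  facet normal 0.5709 0.7608 0.3086
    outer loop
      vertex 15.19 11.01 0.00
      vertex 8.86 15.76 0.00
      vertex 7.91 7.91 21.11
    endloop
  endfacet
  facet normal -0.3731 0.8750 0.3086
    outer loop
      vertex 8.86 15.76 0.00
      vertex 1.59 12.66 0.00
      vertex 7.91 7.91 21.11
    endloop
  endfacet
  facet normal -0.9441 0.1155 0.3086
    outer loop
      vertex 1.59 12.66 0.00
      vertex 0.63 4.81 0.00
      vertex 7.91 7.91 21.11
    endloop
  endfacet
  facet normal -0.5709 -0.7608 0.3086
    outer loop
      vertex 0.63 4.81 0.00
      vertex 6.96 0.06 0.00
      vertex 7.91 7.91 21.11
    endloop
  endfacet
  facet normal 0.3731 -0.8750 0.3086
    outer loop
      vertex 6.96 0.06 0.00
      vertex 14.23 3.16 0.00
      vertex 7.91 7.91 21.11
    endloop
  endfacet
  facet normal 0.9441 -0.1155 0.3086
    outer loop
      vertex 14.23 3.16 0.00
      vertex 15.19 11.01 0.00
      vertex 7.91 7.91 21.11
    endloop
  endfacet
endsolid part

The G0 Z moves step by Δz≈4.22 mm. The G1 loops shrink linearly with z, so the solid tapers from its base footprint up to z≈21.1. Closing with a flat bottom cap and the tapered top and triangulating gives 10 facets — a regular 6-sided pyramid, base circumscribed radius ≈ 7.91 mm, apex at z ≈ 21.1 mm.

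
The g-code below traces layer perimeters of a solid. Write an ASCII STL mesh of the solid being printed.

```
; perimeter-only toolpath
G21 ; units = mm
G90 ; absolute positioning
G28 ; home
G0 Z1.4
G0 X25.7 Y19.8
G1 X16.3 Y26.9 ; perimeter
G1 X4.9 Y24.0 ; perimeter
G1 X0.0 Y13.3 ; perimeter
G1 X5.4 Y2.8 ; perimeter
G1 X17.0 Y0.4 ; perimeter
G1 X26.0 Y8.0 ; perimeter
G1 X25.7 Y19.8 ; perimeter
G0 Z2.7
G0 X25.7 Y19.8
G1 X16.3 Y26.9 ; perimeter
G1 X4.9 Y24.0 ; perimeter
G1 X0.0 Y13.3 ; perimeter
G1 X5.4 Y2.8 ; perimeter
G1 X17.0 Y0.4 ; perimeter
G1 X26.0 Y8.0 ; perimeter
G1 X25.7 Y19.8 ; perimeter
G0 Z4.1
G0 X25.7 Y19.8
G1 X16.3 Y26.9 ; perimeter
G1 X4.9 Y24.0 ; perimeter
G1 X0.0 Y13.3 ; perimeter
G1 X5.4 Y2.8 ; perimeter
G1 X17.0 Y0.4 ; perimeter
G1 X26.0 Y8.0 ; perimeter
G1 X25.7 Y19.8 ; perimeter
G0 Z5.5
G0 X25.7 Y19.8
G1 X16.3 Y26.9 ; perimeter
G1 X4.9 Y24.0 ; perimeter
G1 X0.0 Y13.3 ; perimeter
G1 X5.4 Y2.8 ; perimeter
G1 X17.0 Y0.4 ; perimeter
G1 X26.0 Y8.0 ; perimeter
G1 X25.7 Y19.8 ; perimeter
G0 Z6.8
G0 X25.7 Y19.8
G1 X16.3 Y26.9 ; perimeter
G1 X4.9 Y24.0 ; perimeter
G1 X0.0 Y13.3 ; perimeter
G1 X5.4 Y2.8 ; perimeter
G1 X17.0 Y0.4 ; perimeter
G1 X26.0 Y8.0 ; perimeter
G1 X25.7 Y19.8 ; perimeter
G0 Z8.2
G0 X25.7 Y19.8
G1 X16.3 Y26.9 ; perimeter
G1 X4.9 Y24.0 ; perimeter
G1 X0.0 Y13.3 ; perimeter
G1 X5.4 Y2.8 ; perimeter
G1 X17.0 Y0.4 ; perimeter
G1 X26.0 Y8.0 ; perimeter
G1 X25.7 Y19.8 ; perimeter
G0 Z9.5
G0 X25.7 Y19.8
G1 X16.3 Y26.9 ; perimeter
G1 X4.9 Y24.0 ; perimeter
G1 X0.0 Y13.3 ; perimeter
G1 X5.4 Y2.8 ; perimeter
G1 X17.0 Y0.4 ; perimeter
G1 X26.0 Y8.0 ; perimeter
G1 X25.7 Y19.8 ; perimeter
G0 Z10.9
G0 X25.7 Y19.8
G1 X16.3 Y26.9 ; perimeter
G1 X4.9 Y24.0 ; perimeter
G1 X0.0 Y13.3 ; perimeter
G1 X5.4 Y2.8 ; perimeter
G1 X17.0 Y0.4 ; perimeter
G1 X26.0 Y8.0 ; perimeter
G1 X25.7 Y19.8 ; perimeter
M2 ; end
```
solid part
  facet normal 0.0000 0.0000 -1.0000
    outer loop
      vertex 4.9 24.0 0.0
      vertex 16.3 26.9 0.0
      vertex 25.7 19.8 0.0
    endloop
  endfacet
  facet normal 0.0000 0.0000 -1.0000
    outer loop
      vertex 0.0 13.3 0.0
      vertex 4.9 24.0 0.0
      vertex 25.7 19.8 0.0
    endloop
  endfacet
  facet normal 0.0000 0.0000 -1.0000
    outer loop
      vertex 5.4 2.8 0.0
      vertex 0.0 13.3 0.0
      vertex 25.7 19.8 0.0
    endloop
  endfacet
  facet normal 0.0000 0.0000 -1.0000
    outer loop
      vertex 17.0 0.4 0.0
      vertex 5.4 2.8 0.0
      vertex 25.7 19.8 0.0
    endloop
  endfacet
  facet normal 0.0000 0.0000 -1.0000
    outer loop
      vertex 26.0 8.0 0.0
      vertex 17.0 0.4 0.0
      vertex 25.7 19.8 0.0
    endloop
  endfacet
  facet normal 0.0000 0.0000 1.0000
    outer loop
      vertex 25.7 19.8 10.9
      vertex 16.3 26.9 10.9
      vertex 4.9 24.0 10.9
    endloop
  endfacet
  facet normal 0.0000 0.0000 1.0000
    outer loop
      vertex 25.7 19.8 10.9
      vertex 4.9 24.0 10.9
      vertex 0.0 13.3 10.9
    endloop
  endfacet
  facet normal 0.0000 0.0000 1.0000
    outer loop
      vertex 25.7 19.8 10.9
      vertex 0.0 13.3 10.9
      vertex 5.4 2.8 10.9
    endloop
  endfacet
  facet normal 0.0000 0.0000 1.0000
    outer loop
      vertex 25.7 19.8 10.9
      vertex 5.4 2.8 10.9
      vertex 17.0 0.4 10.9
    endloop
  endfacet
  facet normal 0.0000 0.0000 1.0000
    outer loop
      vertex 25.7 19.8 10.9
      vertex 17.0 0.4 10.9
      vertex 26.0 8.0 10.9
    endloop
  endfacet
  facet normal 0.6027 0.7980 0.0000
    outer loop
      vertex 25.7 19.8 0.0
      vertex 16.3 26.9 0.0
      vertex 16.3 26.9 10.9
    endloop
  endfacet
  facet normal 0.6027 0.7980 0.0000
    outer loop
      vertex 25.7 19.8 0.0
      vertex 16.3 26.9 10.9
      vertex 25.7 19.8 10.9
    endloop
  endfacet
  facet normal -0.2465 0.9691 0.0000
    outer loop
      vertex 16.3 26.9 0.0
      vertex 4.9 24.0 0.0
      vertex 4.9 24.0 10.9
    endloop
  endfacet
  facet normal -0.2465 0.9691 0.0000
    outer loop
      vertex 16.3 26.9 0.0
      vertex 4.9 24.0 10.9
      vertex 16.3 26.9 10.9
    endloop
  endfacet
  facet normal -0.9092 0.4164 0.0000
    outer loop
      vertex 4.9 24.0 0.0
      vertex 0.0 13.3 0.0
      vertex 0.0 13.3 10.9
    endloop
  endfacet
  facet normal -0.9092 0.4164 0.0000
    outer loop
      vertex 4.9 24.0 0.0
      vertex 0.0 13.3 10.9
      vertex 4.9 24.0 10.9
    endloop
  endfacet
  facet normal -0.8893 -0.4573 0.0000
    outer loop
      vertex 0.0 13.3 0.0
      vertex 5.4 2.8 0.0
      vertex 5.4 2.8 10.9
    endloop
  endfacet
  facet normal -0.8893 -0.4573 0.0000
    outer loop
      vertex 0.0 13.3 0.0
      vertex 5.4 2.8 10.9
      vertex 0.0 13.3 10.9
    endloop
  endfacet
  facet normal -0.2026 -0.9793 0.0000
    outer loop
      vertex 5.4 2.8 0.0
      vertex 17.0 0.4 0.0
      vertex 17.0 0.4 10.9
    endloop
  endfacet
  facet normal -0.2026 -0.9793 0.0000
    outer loop
      vertex 5.4 2.8 0.0
      vertex 17.0 0.4 10.9
      vertex 5.4 2.8 10.9
    endloop
  endfacet
  facet normal 0.6452 -0.7640 0.0000
    outer loop
      vertex 17.0 0.4 0.0
      vertex 26.0 8.0 0.0
      vertex 26.0 8.0 10.9
    endloop
  endfacet
  facet normal 0.6452 -0.7640 0.0000
    outer loop
      vertex 17.0 0.4 0.0
      vertex 26.0 8.0 10.9
      vertex 17.0 0.4 10.9
    endloop
  endfacet
  facet normal 0.9997 0.0254 0.0000
    outer loop
      vertex 26.0 8.0 0.0
      vertex 25.7 19.8 0.0
      vertex 25.7 19.8 10.9
    endloop
  endfacet
  facet normal 0.9997 0.0254 0.0000
    outer loop
      vertex 26.0 8.0 0.0
      vertex 25.7 19.8 10.9
      vertex 26.0 8.0 10.9
    endloop
  endfacet
endsolid part

The G0 Z moves step by Δz≈1.4 mm. Every layer's G1 loop is the same polygon, so the solid is a straight extrusion of it from z=0 to z≈10.9. Closing with flat bottom and top caps and triangulating gives 24 facets — a regular 7-sided prism (a cylinder approximated with 7 flat sides), circumscribed radius ≈ 13.6 mm, height ≈ 10.9 mm.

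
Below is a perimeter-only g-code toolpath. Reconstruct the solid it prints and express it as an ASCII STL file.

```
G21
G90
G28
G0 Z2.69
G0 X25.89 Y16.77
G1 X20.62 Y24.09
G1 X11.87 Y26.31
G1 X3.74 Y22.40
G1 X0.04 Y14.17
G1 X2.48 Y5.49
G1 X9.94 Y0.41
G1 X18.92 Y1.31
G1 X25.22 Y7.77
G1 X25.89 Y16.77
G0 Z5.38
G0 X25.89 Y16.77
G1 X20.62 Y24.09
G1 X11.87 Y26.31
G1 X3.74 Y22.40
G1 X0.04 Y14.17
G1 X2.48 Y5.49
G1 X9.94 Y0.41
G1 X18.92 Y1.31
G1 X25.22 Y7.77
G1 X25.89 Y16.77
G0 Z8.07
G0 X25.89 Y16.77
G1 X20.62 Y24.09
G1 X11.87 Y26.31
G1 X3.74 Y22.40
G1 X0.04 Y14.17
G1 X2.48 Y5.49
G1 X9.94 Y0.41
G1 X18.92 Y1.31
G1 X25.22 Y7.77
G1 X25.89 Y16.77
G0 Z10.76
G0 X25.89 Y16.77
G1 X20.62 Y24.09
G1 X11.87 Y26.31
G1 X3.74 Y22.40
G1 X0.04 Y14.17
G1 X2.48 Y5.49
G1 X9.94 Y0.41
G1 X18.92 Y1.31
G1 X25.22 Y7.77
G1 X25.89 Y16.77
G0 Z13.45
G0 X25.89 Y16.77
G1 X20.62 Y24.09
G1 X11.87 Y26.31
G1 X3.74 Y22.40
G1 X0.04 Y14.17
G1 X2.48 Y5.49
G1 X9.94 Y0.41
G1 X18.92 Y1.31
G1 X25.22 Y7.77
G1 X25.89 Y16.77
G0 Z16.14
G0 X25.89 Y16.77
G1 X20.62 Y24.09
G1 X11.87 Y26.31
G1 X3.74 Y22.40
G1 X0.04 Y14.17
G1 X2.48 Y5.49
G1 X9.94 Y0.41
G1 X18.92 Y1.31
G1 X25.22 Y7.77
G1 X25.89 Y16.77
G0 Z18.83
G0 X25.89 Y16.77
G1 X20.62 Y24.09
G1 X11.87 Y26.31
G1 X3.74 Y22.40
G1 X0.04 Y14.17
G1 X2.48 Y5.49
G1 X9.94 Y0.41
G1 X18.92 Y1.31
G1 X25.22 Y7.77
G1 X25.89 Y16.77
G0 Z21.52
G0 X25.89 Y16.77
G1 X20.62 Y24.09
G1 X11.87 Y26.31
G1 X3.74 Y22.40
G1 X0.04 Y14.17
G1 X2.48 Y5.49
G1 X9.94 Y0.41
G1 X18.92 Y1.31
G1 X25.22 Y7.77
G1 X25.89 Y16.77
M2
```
solid part
  facet normal 0.0000 0.0000 -1.0000
    outer loop
      vertex 11.87 26.31 0.00
      vertex 20.62 24.09 0.00
      vertex 25.89 16.77 0.00
    endloop
  endfacet
  facet normal 0.0000 0.0000 -1.0000
    outer loop
      vertex 3.74 22.40 0.00
      vertex 11.87 26.31 0.00
      vertex 25.89 16.77 0.00
    endloop
  endfacet
  facet normal 0.0000 0.0000 -1.0000
    outer loop
      vertex 0.04 14.17 0.00
      vertex 3.74 22.40 0.00
      vertex 25.89 16.77 0.00
    endloop
  endfacet
  facet normal 0.0000 0.0000 -1.0000
    outer loop
      vertex 2.48 5.49 0.00
      vertex 0.04 14.17 0.00
      vertex 25.89 16.77 0.00
    endloop
  endfacet
  facet normal 0.0000 0.0000 -1.0000
    outer loop
      vertex 9.94 0.41 0.00
      vertex 2.48 5.49 0.00
      vertex 25.89 16.77 0.00
    endloop
  endfacet
  facet normal 0.0000 0.0000 -1.0000
    outer loop
      vertex 18.92 1.31 0.00
      vertex 9.94 0.41 0.00
      vertex 25.89 16.77 0.00
    endloop
  endfacet
  facet normal 0.0000 0.0000 -1.0000
    outer loop
      vertex 25.22 7.77 0.00
      vertex 18.92 1.31 0.00
      vertex 25.89 16.77 0.00
    endloop
  endfacet
  facet normal 0.0000 0.0000 1.0000
    outer loop
      vertex 25.89 16.77 21.52
      vertex 20.62 24.09 21.52
      vertex 11.87 26.31 21.52
    endloop
  endfacet
  facet normal 0.0000 0.0000 1.0000
    outer loop
      vertex 25.89 16.77 21.52
      vertex 11.87 26.31 21.52
      vertex 3.74 22.40 21.52
    endloop
  endfacet
  facet normal 0.0000 0.0000 1.0000
    outer loop
      vertex 25.89 16.77 21.52
      vertex 3.74 22.40 21.52
      vertex 0.04 14.17 21.52
    endloop
  endfacet
  facet normal 0.0000 0.0000 1.0000
    outer loop
      vertex 25.89 16.77 21.52
      vertex 0.04 14.17 21.52
      vertex 2.48 5.49 21.52
    endloop
  endfacet
  facet normal 0.0000 0.0000 1.0000
    outer loop
      vertex 25.89 16.77 21.52
      vertex 2.48 5.49 21.52
      vertex 9.94 0.41 21.52
    endloop
  endfacet
  facet normal 0.0000 0.0000 1.0000
    outer loop
      vertex 25.89 16.77 21.52
      vertex 9.94 0.41 21.52
      vertex 18.92 1.31 21.52
    endloop
  endfacet
  facet normal 0.0000 0.0000 1.0000
    outer loop
      vertex 25.89 16.77 21.52
      vertex 18.92 1.31 21.52
      vertex 25.22 7.77 21.52
    endloop
  endfacet
  facet normal 0.8116 0.5843 0.0000
    outer loop
      vertex 25.89 16.77 0.00
      vertex 20.62 24.09 0.00
      vertex 20.62 24.09 21.52
    endloop
  endfacet
  facet normal 0.8116 0.5843 0.0000
    outer loop
      vertex 25.89 16.77 0.00
      vertex 20.62 24.09 21.52
      vertex 25.89 16.77 21.52
    endloop
  endfacet
  facet normal 0.2459 0.9693 0.0000
    outer loop
      vertex 20.62 24.09 0.00
      vertex 11.87 26.31 0.00
      vertex 11.87 26.31 21.52
    endloop
  endfacet
  facet normal 0.2459 0.9693 0.0000
    outer loop
      vertex 20.62 24.09 0.00
      vertex 11.87 26.31 21.52
      vertex 20.62 24.09 21.52
    endloop
  endfacet
  facet normal -0.4334 0.9012 0.0000
    outer loop
      vertex 11.87 26.31 0.00
      vertex 3.74 22.40 0.00
      vertex 3.74 22.40 21.52
    endloop
  endfacet
  facet normal -0.4334 0.9012 0.0000
    outer loop
      vertex 11.87 26.31 0.00
      vertex 3.74 22.40 21.52
      vertex 11.87 26.31 21.52
    endloop
  endfacet
  facet normal -0.9121 0.4100 0.0000
    outer loop
      vertex 3.74 22.40 0.00
      vertex 0.04 14.17 0.00
      vertex 0.04 14.17 21.52
    endloop
  endfacet
  facet normal -0.9121 0.4100 0.0000
    outer loop
      vertex 3.74 22.40 0.00
      vertex 0.04 14.17 21.52
      vertex 3.74 22.40 21.52
    endloop
  endfacet
  facet normal -0.9627 -0.2706 0.0000
    outer loop
      vertex 0.04 14.17 0.00
      vertex 2.48 5.49 0.00
      vertex 2.48 5.49 21.52
    endloop
  endfacet
  facet normal -0.9627 -0.2706 0.0000
    outer loop
      vertex 0.04 14.17 0.00
      vertex 2.48 5.49 21.52
      vertex 0.04 14.17 21.52
    endloop
  endfacet
  facet normal -0.5629 -0.8266 0.0000
    outer loop
      vertex 2.48 5.49 0.00
      vertex 9.94 0.41 0.00
      vertex 9.94 0.41 21.52
    endloop
  endfacet
  facet normal -0.5629 -0.8266 0.0000
    outer loop
      vertex 2.48 5.49 0.00
      vertex 9.94 0.41 21.52
      vertex 2.48 5.49 21.52
    endloop
  endfacet
  facet normal 0.0997 -0.9950 0.0000
    outer loop
      vertex 9.94 0.41 0.00
      vertex 18.92 1.31 0.00
      vertex 18.92 1.31 21.52
    endloop
  endfacet
  facet normal 0.0997 -0.9950 0.0000
    outer loop
      vertex 9.94 0.41 0.00
      vertex 18.92 1.31 21.52
      vertex 9.94 0.41 21.52
    endloop
  endfacet
  facet normal 0.7159 -0.6982 0.0000
    outer loop
      vertex 18.92 1.31 0.00
      vertex 25.22 7.77 0.00
      vertex 25.22 7.77 21.52
    endloop
  endfacet
  facet normal 0.7159 -0.6982 0.0000
    outer loop
      vertex 18.92 1.31 0.00
      vertex 25.22 7.77 21.52
      vertex 18.92 1.31 21.52
    endloop
  endfacet
  facet normal 0.9972 -0.0742 0.0000
    outer loop
      vertex 25.22 7.77 0.00
      vertex 25.89 16.77 0.00
      vertex 25.89 16.77 21.52
    endloop
  endfacet
  facet normal 0.9972 -0.0742 0.0000
    outer loop
      vertex 25.22 7.77 0.00
      vertex 25.89 16.77 21.52
      vertex 25.22 7.77 21.52
    endloop
  endfacet
endsolid part

The G0 Z moves step by Δz≈2.69 mm. Every layer's G1 loop is the same polygon, so the solid is a straight extrusion of it from z=0 to z≈21.5. Closing with flat bottom and top caps and triangulating gives 32 facets — a regular 9-sided prism (a cylinder approximated with 9 flat sides), circumscribed radius ≈ 13.2 mm, height ≈ 21.5 mm.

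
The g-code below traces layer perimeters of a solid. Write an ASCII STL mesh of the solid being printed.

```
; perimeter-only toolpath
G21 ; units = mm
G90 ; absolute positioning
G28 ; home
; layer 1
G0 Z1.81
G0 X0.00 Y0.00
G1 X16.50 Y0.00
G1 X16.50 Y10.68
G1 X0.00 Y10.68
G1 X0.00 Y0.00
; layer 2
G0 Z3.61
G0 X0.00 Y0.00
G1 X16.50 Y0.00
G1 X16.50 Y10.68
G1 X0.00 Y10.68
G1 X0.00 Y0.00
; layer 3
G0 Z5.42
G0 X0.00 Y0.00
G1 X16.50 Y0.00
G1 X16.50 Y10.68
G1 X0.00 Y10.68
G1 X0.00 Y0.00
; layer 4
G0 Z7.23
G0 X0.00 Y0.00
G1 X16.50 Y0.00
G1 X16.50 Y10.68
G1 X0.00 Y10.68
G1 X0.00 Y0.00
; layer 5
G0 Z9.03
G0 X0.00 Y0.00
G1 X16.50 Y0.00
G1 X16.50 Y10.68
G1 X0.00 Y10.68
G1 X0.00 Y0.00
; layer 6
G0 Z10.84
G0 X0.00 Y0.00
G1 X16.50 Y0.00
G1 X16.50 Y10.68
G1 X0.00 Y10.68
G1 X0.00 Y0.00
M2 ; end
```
solid part
  facet normal 0.0000 0.0000 -1.0000
    outer loop
      vertex 16.50 10.68 0.00
      vertex 16.50 0.00 0.00
      vertex 0.00 0.00 0.00
    endloop
  endfacet
  facet normal 0.0000 0.0000 -1.0000
    outer loop
      vertex 0.00 10.68 0.00
      vertex 16.50 10.68 0.00
      vertex 0.00 0.00 0.00
    endloop
  endfacet
  facet normal 0.0000 0.0000 1.0000
    outer loop
      vertex 0.00 0.00 10.84
      vertex 16.50 0.00 10.84
      vertex 16.50 10.68 10.84
    endloop
  endfacet
  facet normal 0.0000 0.0000 1.0000
    outer loop
      vertex 0.00 0.00 10.84
      vertex 16.50 10.68 10.84
      vertex 0.00 10.68 10.84
    endloop
  endfacet
  facet normal 0.0000 -1.0000 0.0000
    outer loop
      vertex 0.00 0.00 0.00
      vertex 16.50 0.00 0.00
      vertex 16.50 0.00 10.84
    endloop
  endfacet
  facet normal 0.0000 -1.0000 0.0000
    outer loop
      vertex 0.00 0.00 0.00
      vertex 16.50 0.00 10.84
      vertex 0.00 0.00 10.84
    endloop
  endfacet
  facet normal 0.0000 1.0000 0.0000
    outer loop
      vertex 16.50 10.68 10.84
      vertex 16.50 10.68 0.00
      vertex 0.00 10.68 0.00
    endloop
  endfacet
  facet normal 0.0000 1.0000 0.0000
    outer loop
      vertex 0.00 10.68 10.84
      vertex 16.50 10.68 10.84
      vertex 0.00 10.68 0.00
    endloop
  endfacet
  facet normal -1.0000 0.0000 0.0000
    outer loop
      vertex 0.00 10.68 10.84
      vertex 0.00 10.68 0.00
      vertex 0.00 0.00 0.00
    endloop
  endfacet
  facet normal -1.0000 0.0000 0.0000
    outer loop
      vertex 0.00 0.00 10.84
      vertex 0.00 10.68 10.84
      vertex 0.00 0.00 0.00
    endloop
  endfacet
  facet normal 1.0000 0.0000 0.0000
    outer loop
      vertex 16.50 0.00 0.00
      vertex 16.50 10.68 0.00
      vertex 16.50 10.68 10.84
    endloop
  endfacet
  facet normal 1.0000 0.0000 0.0000
    outer loop
      vertex 16.50 0.00 0.00
      vertex 16.50 10.68 10.84
      vertex 16.50 0.00 10.84
    endloop
  endfacet
endsolid part

The G0 Z moves step by Δz≈1.81 mm. Every layer's G1 loop is the same polygon, so the solid is a straight extrusion of it from z=0 to z≈10.8. Closing with flat bottom and top caps and triangulating gives 12 facets — a rectangular box, roughly 16.5 × 10.7 mm footprint and 10.8 mm tall.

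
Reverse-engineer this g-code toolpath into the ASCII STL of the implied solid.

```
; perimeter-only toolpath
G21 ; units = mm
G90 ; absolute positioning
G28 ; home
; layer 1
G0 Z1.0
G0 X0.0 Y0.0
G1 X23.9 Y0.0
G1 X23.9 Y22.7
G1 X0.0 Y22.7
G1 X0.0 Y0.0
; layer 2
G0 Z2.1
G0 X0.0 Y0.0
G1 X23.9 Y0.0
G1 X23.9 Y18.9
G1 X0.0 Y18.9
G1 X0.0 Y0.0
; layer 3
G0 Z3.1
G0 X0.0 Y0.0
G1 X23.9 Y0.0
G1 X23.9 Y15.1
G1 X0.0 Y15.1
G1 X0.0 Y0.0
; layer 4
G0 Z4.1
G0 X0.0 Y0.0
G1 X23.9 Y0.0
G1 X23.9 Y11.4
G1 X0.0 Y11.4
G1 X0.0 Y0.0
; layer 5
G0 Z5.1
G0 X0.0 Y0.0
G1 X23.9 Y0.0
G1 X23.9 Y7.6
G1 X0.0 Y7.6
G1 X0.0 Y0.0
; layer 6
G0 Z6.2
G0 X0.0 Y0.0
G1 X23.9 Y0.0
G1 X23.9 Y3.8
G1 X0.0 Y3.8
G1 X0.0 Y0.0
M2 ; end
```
solid part
  facet normal 0.0000 0.0000 -1.0000
    outer loop
      vertex 23.9 26.5 0.0
      vertex 23.9 0.0 0.0
      vertex 0.0 0.0 0.0
    endloop
  endfacet
  facet normal 0.0000 0.0000 -1.0000
    outer loop
      vertex 0.0 26.5 0.0
      vertex 23.9 26.5 0.0
      vertex 0.0 0.0 0.0
    endloop
  endfacet
  facet normal 0.0000 -1.0000 0.0000
    outer loop
      vertex 0.0 0.0 0.0
      vertex 23.9 0.0 0.0
      vertex 23.9 0.0 7.2
    endloop
  endfacet
  facet normal 0.0000 -1.0000 0.0000
    outer loop
      vertex 0.0 0.0 0.0
      vertex 23.9 0.0 7.2
      vertex 0.0 0.0 7.2
    endloop
  endfacet
  facet normal 0.0000 0.2622 0.9650
    outer loop
      vertex 0.0 0.0 7.2
      vertex 23.9 0.0 7.2
      vertex 23.9 26.5 0.0
    endloop
  endfacet
  facet normal 0.0000 0.2622 0.9650
    outer loop
      vertex 0.0 0.0 7.2
      vertex 23.9 26.5 0.0
      vertex 0.0 26.5 0.0
    endloop
  endfacet
  facet normal -1.0000 0.0000 0.0000
    outer loop
      vertex 0.0 0.0 7.2
      vertex 0.0 26.5 0.0
      vertex 0.0 0.0 0.0
    endloop
  endfacet
  facet normal 1.0000 0.0000 0.0000
    outer loop
      vertex 23.9 0.0 0.0
      vertex 23.9 26.5 0.0
      vertex 23.9 0.0 7.2
    endloop
  endfacet
endsolid part

The G0 Z moves step by Δz≈1.0 mm. The G1 loops shrink linearly with z, so the solid tapers from its base footprint up to z≈7.2. Closing with a flat bottom cap and the tapered top and triangulating gives 8 facets — a wedge (ramp): 23.9 × 26.5 mm base, rising to 7.2 mm along the y=0 edge and sloping linearly to z=0 at y=26.5.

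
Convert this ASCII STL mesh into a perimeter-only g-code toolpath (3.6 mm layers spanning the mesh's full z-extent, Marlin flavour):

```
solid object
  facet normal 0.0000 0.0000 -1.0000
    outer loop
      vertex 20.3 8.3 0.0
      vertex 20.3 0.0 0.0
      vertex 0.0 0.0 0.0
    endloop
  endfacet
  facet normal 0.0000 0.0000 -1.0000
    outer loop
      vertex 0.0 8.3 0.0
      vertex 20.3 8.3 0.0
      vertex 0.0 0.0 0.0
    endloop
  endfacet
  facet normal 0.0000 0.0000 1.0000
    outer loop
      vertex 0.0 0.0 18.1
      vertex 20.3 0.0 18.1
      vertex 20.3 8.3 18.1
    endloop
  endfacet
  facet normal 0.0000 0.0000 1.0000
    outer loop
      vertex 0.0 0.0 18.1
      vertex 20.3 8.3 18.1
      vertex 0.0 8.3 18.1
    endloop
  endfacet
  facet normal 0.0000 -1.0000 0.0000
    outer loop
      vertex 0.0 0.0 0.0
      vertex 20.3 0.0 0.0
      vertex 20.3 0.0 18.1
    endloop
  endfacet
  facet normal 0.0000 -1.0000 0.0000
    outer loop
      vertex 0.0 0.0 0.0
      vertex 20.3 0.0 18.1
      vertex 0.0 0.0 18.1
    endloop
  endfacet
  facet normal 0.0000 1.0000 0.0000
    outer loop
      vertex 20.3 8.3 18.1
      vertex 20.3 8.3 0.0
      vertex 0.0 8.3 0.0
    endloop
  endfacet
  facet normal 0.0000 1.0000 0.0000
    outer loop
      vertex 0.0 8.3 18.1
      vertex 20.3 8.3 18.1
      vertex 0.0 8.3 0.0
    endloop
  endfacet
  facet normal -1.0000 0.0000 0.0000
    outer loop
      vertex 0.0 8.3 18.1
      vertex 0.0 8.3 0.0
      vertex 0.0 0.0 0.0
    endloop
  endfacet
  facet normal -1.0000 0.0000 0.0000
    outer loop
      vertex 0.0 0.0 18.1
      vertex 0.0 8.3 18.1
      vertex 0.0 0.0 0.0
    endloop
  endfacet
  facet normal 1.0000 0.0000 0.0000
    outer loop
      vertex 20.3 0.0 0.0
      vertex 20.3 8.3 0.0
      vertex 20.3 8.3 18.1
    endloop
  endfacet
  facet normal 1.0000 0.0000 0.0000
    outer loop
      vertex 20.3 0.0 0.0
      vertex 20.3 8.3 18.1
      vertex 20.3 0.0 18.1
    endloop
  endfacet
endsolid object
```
; perimeter-only toolpath
G21 ; units = mm
G90 ; absolute positioning
G28 ; home
; layer 1
G0 Z3.6
G0 X0.0 Y0.0
G1 X20.3 Y0.0
G1 X20.3 Y8.3
G1 X0.0 Y8.3
G1 X0.0 Y0.0
; layer 2
G0 Z7.2
G0 X0.0 Y0.0
G1 X20.3 Y0.0
G1 X20.3 Y8.3
G1 X0.0 Y8.3
G1 X0.0 Y0.0
; layer 3
G0 Z10.9
G0 X0.0 Y0.0
G1 X20.3 Y0.0
G1 X20.3 Y8.3
G1 X0.0 Y8.3
G1 X0.0 Y0.0
; layer 4
G0 Z14.5
G0 X0.0 Y0.0
G1 X20.3 Y0.0
G1 X20.3 Y8.3
G1 X0.0 Y8.3
G1 X0.0 Y0.0
; layer 5
G0 Z18.1
G0 X0.0 Y0.0
G1 X20.3 Y0.0
G1 X20.3 Y8.3
G1 X0.0 Y8.3
G1 X0.0 Y0.0
M2 ; end

The solid is a rectangular box, roughly 20.3 × 8.3 mm footprint and 18.1 mm tall. Slicing at Δz = 3.6 mm — 5 equal slices spanning the solid's height, so layer i sits at z = i·h/5 — gives 5 non-empty perimeters. Each is a 4-segment closed polygon; G0 lifts to the layer z and rapids to the start vertex, then G1 traces the edges.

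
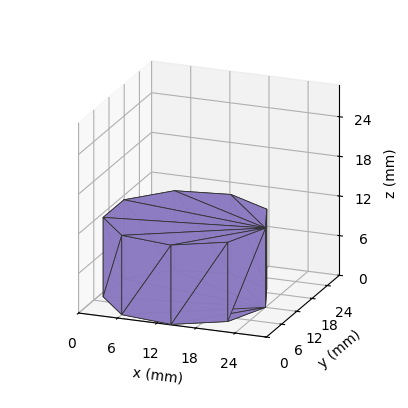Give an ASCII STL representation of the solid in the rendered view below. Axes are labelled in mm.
Reading the render: the shape is a regular 9-sided prism (a cylinder approximated with 9 flat sides), circumscribed radius ≈ 12 mm, height ≈ 12 mm (dimensions read to the nearest mm from the axis ticks). For the STL, each face is triangulated and given an outward normal.

solid part
  facet normal 0.0000 0.0000 -1.0000
    outer loop
      vertex 14.1 23.8 0.0
      vertex 21.2 19.7 0.0
      vertex 24.0 12.0 0.0
    endloop
  endfacet
  facet normal 0.0000 0.0000 -1.0000
    outer loop
      vertex 6.0 22.4 0.0
      vertex 14.1 23.8 0.0
      vertex 24.0 12.0 0.0
    endloop
  endfacet
  facet normal 0.0000 0.0000 -1.0000
    outer loop
      vertex 0.7 16.1 0.0
      vertex 6.0 22.4 0.0
      vertex 24.0 12.0 0.0
    endloop
  endfacet
  facet normal 0.0000 0.0000 -1.0000
    outer loop
      vertex 0.7 7.9 0.0
      vertex 0.7 16.1 0.0
      vertex 24.0 12.0 0.0
    endloop
  endfacet
  facet normal 0.0000 0.0000 -1.0000
    outer loop
      vertex 6.0 1.6 0.0
      vertex 0.7 7.9 0.0
      vertex 24.0 12.0 0.0
    endloop
  endfacet
  facet normal 0.0000 0.0000 -1.0000
    outer loop
      vertex 14.1 0.2 0.0
      vertex 6.0 1.6 0.0
      vertex 24.0 12.0 0.0
    endloop
  endfacet
  facet normal 0.0000 0.0000 -1.0000
    outer loop
      vertex 21.2 4.3 0.0
      vertex 14.1 0.2 0.0
      vertex 24.0 12.0 0.0
    endloop
  endfacet
  facet normal 0.0000 0.0000 1.0000
    outer loop
      vertex 24.0 12.0 12.0
      vertex 21.2 19.7 12.0
      vertex 14.1 23.8 12.0
    endloop
  endfacet
  facet normal 0.0000 0.0000 1.0000
    outer loop
      vertex 24.0 12.0 12.0
      vertex 14.1 23.8 12.0
      vertex 6.0 22.4 12.0
    endloop
  endfacet
  facet normal 0.0000 0.0000 1.0000
    outer loop
      vertex 24.0 12.0 12.0
      vertex 6.0 22.4 12.0
      vertex 0.7 16.1 12.0
    endloop
  endfacet
  facet normal 0.0000 0.0000 1.0000
    outer loop
      vertex 24.0 12.0 12.0
      vertex 0.7 16.1 12.0
      vertex 0.7 7.9 12.0
    endloop
  endfacet
  facet normal 0.0000 0.0000 1.0000
    outer loop
      vertex 24.0 12.0 12.0
      vertex 0.7 7.9 12.0
      vertex 6.0 1.6 12.0
    endloop
  endfacet
  facet normal 0.0000 0.0000 1.0000
    outer loop
      vertex 24.0 12.0 12.0
      vertex 6.0 1.6 12.0
      vertex 14.1 0.2 12.0
    endloop
  endfacet
  facet normal 0.0000 0.0000 1.0000
    outer loop
      vertex 24.0 12.0 12.0
      vertex 14.1 0.2 12.0
      vertex 21.2 4.3 12.0
    endloop
  endfacet
  facet normal 0.9398 0.3417 0.0000
    outer loop
      vertex 24.0 12.0 0.0
      vertex 21.2 19.7 0.0
      vertex 21.2 19.7 12.0
    endloop
  endfacet
  facet normal 0.9398 0.3417 0.0000
    outer loop
      vertex 24.0 12.0 0.0
      vertex 21.2 19.7 12.0
      vertex 24.0 12.0 12.0
    endloop
  endfacet
  facet normal 0.5001 0.8660 0.0000
    outer loop
      vertex 21.2 19.7 0.0
      vertex 14.1 23.8 0.0
      vertex 14.1 23.8 12.0
    endloop
  endfacet
  facet normal 0.5001 0.8660 0.0000
    outer loop
      vertex 21.2 19.7 0.0
      vertex 14.1 23.8 12.0
      vertex 21.2 19.7 12.0
    endloop
  endfacet
  facet normal -0.1703 0.9854 0.0000
    outer loop
      vertex 14.1 23.8 0.0
      vertex 6.0 22.4 0.0
      vertex 6.0 22.4 12.0
    endloop
  endfacet
  facet normal -0.1703 0.9854 0.0000
    outer loop
      vertex 14.1 23.8 0.0
      vertex 6.0 22.4 12.0
      vertex 14.1 23.8 12.0
    endloop
  endfacet
  facet normal -0.7652 0.6438 0.0000
    outer loop
      vertex 6.0 22.4 0.0
      vertex 0.7 16.1 0.0
      vertex 0.7 16.1 12.0
    endloop
  endfacet
  facet normal -0.7652 0.6438 0.0000
    outer loop
      vertex 6.0 22.4 0.0
      vertex 0.7 16.1 12.0
      vertex 6.0 22.4 12.0
    endloop
  endfacet
  facet normal -1.0000 0.0000 0.0000
    outer loop
      vertex 0.7 16.1 0.0
      vertex 0.7 7.9 0.0
      vertex 0.7 7.9 12.0
    endloop
  endfacet
  facet normal -1.0000 0.0000 0.0000
    outer loop
      vertex 0.7 16.1 0.0
      vertex 0.7 7.9 12.0
      vertex 0.7 16.1 12.0
    endloop
  endfacet
  facet normal -0.7652 -0.6438 0.0000
    outer loop
      vertex 0.7 7.9 0.0
      vertex 6.0 1.6 0.0
      vertex 6.0 1.6 12.0
    endloop
  endfacet
  facet normal -0.7652 -0.6438 0.0000
    outer loop
      vertex 0.7 7.9 0.0
      vertex 6.0 1.6 12.0
      vertex 0.7 7.9 12.0
    endloop
  endfacet
  facet normal -0.1703 -0.9854 0.0000
    outer loop
      vertex 6.0 1.6 0.0
      vertex 14.1 0.2 0.0
      vertex 14.1 0.2 12.0
    endloop
  endfacet
  facet normal -0.1703 -0.9854 0.0000
    outer loop
      vertex 6.0 1.6 0.0
      vertex 14.1 0.2 12.0
      vertex 6.0 1.6 12.0
    endloop
  endfacet
  facet normal 0.5001 -0.8660 0.0000
    outer loop
      vertex 14.1 0.2 0.0
      vertex 21.2 4.3 0.0
      vertex 21.2 4.3 12.0
    endloop
  endfacet
  facet normal 0.5001 -0.8660 0.0000
    outer loop
      vertex 14.1 0.2 0.0
      vertex 21.2 4.3 12.0
      vertex 14.1 0.2 12.0
    endloop
  endfacet
  facet normal 0.9398 -0.3417 0.0000
    outer loop
      vertex 21.2 4.3 0.0
      vertex 24.0 12.0 0.0
      vertex 24.0 12.0 12.0
    endloop
  endfacet
  facet normal 0.9398 -0.3417 0.0000
    outer loop
      vertex 21.2 4.3 0.0
      vertex 24.0 12.0 12.0
      vertex 21.2 4.3 12.0
    endloop
  endfacet
endsolid part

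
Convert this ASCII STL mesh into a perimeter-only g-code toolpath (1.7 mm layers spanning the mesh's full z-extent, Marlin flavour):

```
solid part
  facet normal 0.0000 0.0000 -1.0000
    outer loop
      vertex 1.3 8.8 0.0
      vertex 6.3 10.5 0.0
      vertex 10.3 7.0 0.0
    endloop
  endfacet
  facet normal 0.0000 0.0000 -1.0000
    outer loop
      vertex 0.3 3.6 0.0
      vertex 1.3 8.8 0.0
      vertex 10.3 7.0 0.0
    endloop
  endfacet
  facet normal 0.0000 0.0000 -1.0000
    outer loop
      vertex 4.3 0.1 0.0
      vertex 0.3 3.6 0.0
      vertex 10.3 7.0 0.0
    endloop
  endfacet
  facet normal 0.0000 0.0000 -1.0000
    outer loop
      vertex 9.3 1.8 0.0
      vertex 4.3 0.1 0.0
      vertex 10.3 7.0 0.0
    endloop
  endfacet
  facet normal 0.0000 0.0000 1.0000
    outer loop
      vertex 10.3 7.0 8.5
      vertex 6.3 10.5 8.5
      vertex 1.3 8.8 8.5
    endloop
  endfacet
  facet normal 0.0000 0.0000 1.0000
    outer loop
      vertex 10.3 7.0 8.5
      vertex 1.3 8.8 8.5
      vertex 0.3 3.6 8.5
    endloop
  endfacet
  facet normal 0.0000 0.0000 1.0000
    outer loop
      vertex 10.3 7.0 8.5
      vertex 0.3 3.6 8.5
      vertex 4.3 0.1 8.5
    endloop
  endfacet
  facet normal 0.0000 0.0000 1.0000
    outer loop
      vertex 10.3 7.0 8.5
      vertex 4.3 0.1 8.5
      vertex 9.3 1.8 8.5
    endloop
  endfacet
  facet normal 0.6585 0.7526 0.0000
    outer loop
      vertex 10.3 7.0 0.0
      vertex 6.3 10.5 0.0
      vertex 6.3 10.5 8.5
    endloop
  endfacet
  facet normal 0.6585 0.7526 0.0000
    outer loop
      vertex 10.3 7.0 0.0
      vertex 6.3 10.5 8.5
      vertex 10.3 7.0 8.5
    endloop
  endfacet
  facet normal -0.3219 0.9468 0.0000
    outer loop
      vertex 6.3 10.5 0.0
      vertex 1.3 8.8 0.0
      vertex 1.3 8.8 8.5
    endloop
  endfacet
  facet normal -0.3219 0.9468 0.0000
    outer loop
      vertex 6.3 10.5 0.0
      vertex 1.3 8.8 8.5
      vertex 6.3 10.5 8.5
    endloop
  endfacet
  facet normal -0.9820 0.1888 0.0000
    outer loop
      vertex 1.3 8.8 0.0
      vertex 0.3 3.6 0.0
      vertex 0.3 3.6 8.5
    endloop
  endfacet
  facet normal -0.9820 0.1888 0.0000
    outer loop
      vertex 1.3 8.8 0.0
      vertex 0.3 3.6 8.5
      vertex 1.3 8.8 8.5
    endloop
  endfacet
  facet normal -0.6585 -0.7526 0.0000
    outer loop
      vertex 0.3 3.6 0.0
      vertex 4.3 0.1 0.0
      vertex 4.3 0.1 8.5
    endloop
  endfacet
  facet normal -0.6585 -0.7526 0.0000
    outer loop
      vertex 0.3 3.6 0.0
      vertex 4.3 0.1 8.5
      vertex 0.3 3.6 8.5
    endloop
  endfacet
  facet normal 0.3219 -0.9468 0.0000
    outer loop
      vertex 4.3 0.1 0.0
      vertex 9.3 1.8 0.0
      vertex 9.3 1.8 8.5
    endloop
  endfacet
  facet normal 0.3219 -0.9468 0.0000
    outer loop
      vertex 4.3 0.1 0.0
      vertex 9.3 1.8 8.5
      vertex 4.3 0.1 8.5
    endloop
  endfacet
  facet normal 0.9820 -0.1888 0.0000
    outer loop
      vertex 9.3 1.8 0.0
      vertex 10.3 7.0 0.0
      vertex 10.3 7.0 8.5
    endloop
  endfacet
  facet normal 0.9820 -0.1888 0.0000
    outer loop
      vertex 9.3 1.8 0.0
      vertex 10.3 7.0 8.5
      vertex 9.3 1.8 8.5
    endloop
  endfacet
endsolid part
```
; perimeter-only toolpath
G21 ; units = mm
G90 ; absolute positioning
G28 ; home
; layer 1
G0 Z1.7
G0 X10.3 Y7.0
G1 X6.3 Y10.5
G1 X1.3 Y8.8
G1 X0.3 Y3.6
G1 X4.3 Y0.1
G1 X9.3 Y1.8
G1 X10.3 Y7.0
; layer 2
G0 Z3.4
G0 X10.3 Y7.0
G1 X6.3 Y10.5
G1 X1.3 Y8.8
G1 X0.3 Y3.6
G1 X4.3 Y0.1
G1 X9.3 Y1.8
G1 X10.3 Y7.0
; layer 3
G0 Z5.1
G0 X10.3 Y7.0
G1 X6.3 Y10.5
G1 X1.3 Y8.8
G1 X0.3 Y3.6
G1 X4.3 Y0.1
G1 X9.3 Y1.8
G1 X10.3 Y7.0
; layer 4
G0 Z6.8
G0 X10.3 Y7.0
G1 X6.3 Y10.5
G1 X1.3 Y8.8
G1 X0.3 Y3.6
G1 X4.3 Y0.1
G1 X9.3 Y1.8
G1 X10.3 Y7.0
; layer 5
G0 Z8.5
G0 X10.3 Y7.0
G1 X6.3 Y10.5
G1 X1.3 Y8.8
G1 X0.3 Y3.6
G1 X4.3 Y0.1
G1 X9.3 Y1.8
G1 X10.3 Y7.0
M2 ; end

The solid is a regular 6-sided prism (a cylinder approximated with 6 flat sides), circumscribed radius ≈ 5.3 mm, height ≈ 8.5 mm. Slicing at Δz = 1.7 mm — 5 equal slices spanning the solid's height, so layer i sits at z = i·h/5 — gives 5 non-empty perimeters. Each is a 6-segment closed polygon; G0 lifts to the layer z and rapids to the start vertex, then G1 traces the edges.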